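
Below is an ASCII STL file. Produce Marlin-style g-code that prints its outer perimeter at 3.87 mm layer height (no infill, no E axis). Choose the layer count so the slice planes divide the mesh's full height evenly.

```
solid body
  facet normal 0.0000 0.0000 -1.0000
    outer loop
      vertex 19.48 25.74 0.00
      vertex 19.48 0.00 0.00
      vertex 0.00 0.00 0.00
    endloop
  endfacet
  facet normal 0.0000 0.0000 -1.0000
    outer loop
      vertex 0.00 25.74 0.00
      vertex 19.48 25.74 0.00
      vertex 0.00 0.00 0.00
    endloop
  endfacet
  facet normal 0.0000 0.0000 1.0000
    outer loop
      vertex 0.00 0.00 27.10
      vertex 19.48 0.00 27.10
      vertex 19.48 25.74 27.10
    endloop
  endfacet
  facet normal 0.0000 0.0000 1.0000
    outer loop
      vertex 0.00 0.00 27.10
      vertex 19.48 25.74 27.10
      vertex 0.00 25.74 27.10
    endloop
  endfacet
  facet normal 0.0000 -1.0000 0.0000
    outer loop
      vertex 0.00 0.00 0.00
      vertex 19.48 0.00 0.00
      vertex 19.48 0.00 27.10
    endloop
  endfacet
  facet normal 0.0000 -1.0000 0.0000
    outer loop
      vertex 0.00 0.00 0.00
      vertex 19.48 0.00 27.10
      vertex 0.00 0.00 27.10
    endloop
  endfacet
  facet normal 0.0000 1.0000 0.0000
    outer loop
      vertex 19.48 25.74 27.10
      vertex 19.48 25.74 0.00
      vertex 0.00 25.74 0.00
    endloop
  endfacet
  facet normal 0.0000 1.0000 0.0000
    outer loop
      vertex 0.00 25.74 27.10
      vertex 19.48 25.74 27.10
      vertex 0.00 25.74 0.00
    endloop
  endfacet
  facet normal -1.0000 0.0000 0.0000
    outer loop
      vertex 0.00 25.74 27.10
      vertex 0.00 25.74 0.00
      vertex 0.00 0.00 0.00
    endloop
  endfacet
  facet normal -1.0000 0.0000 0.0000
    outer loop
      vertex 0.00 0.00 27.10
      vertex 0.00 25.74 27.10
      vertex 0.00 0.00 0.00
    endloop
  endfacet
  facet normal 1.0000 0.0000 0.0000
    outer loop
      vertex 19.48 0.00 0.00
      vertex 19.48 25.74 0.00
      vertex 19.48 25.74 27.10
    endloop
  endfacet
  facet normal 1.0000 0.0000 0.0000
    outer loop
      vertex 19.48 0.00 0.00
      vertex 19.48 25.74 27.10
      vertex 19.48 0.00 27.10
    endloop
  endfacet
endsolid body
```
; perimeter-only toolpath
G21 ; units = mm
G90 ; absolute positioning
G28 ; home
; layer 1
G0 Z3.87
G0 X0.00 Y0.00
G1 X19.48 Y0.00
G1 X19.48 Y25.74
G1 X0.00 Y25.74
G1 X0.00 Y0.00
; layer 2
G0 Z7.74
G0 X0.00 Y0.00
G1 X19.48 Y0.00
G1 X19.48 Y25.74
G1 X0.00 Y25.74
G1 X0.00 Y0.00
; layer 3
G0 Z11.61
G0 X0.00 Y0.00
G1 X19.48 Y0.00
G1 X19.48 Y25.74
G1 X0.00 Y25.74
G1 X0.00 Y0.00
; layer 4
G0 Z15.49
G0 X0.00 Y0.00
G1 X19.48 Y0.00
G1 X19.48 Y25.74
G1 X0.00 Y25.74
G1 X0.00 Y0.00
; layer 5
G0 Z19.36
G0 X0.00 Y0.00
G1 X19.48 Y0.00
G1 X19.48 Y25.74
G1 X0.00 Y25.74
G1 X0.00 Y0.00
; layer 6
G0 Z23.23
G0 X0.00 Y0.00
G1 X19.48 Y0.00
G1 X19.48 Y25.74
G1 X0.00 Y25.74
G1 X0.00 Y0.00
; layer 7
G0 Z27.10
G0 X0.00 Y0.00
G1 X19.48 Y0.00
G1 X19.48 Y25.74
G1 X0.00 Y25.74
G1 X0.00 Y0.00
M2 ; end

The solid is a rectangular box, roughly 19.5 × 25.7 mm footprint and 27.1 mm tall. Slicing at Δz = 3.87 mm — 7 equal slices spanning the solid's height, so layer i sits at z = i·h/7 — gives 7 non-empty perimeters. Each is a 4-segment closed polygon; G0 lifts to the layer z and rapids to the start vertex, then G1 traces the edges.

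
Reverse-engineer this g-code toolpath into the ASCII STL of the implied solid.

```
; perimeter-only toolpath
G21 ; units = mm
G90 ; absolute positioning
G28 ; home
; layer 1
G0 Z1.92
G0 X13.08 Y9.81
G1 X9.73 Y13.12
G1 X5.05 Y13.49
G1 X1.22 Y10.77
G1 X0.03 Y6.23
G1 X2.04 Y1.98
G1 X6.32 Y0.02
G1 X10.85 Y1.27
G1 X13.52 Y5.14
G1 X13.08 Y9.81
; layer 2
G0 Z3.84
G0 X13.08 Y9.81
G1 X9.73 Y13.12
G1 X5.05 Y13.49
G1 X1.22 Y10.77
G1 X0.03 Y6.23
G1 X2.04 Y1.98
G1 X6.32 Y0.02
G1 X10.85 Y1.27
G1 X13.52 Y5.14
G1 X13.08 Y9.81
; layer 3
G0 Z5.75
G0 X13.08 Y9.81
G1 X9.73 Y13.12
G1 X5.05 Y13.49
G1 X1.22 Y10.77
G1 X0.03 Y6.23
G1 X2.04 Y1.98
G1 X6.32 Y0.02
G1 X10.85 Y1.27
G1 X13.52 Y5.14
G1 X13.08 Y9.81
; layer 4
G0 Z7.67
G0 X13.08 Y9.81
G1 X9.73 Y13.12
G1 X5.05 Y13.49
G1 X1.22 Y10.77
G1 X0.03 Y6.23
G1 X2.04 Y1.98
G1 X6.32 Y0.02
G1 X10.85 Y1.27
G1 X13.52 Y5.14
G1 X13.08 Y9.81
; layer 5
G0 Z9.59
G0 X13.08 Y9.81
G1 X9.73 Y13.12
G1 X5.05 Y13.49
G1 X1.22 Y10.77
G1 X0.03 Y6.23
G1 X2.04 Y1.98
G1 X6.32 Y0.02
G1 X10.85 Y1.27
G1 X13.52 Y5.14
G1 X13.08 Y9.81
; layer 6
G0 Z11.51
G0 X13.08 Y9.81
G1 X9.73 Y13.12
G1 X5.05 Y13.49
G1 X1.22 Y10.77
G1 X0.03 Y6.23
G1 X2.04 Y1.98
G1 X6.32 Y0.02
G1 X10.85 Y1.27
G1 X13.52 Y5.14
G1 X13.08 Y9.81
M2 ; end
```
solid part
  facet normal 0.0000 0.0000 -1.0000
    outer loop
      vertex 5.05 13.49 0.00
      vertex 9.73 13.12 0.00
      vertex 13.08 9.81 0.00
    endloop
  endfacet
  facet normal 0.0000 0.0000 -1.0000
    outer loop
      vertex 1.22 10.77 0.00
      vertex 5.05 13.49 0.00
      vertex 13.08 9.81 0.00
    endloop
  endfacet
  facet normal 0.0000 0.0000 -1.0000
    outer loop
      vertex 0.03 6.23 0.00
      vertex 1.22 10.77 0.00
      vertex 13.08 9.81 0.00
    endloop
  endfacet
  facet normal 0.0000 0.0000 -1.0000
    outer loop
      vertex 2.04 1.98 0.00
      vertex 0.03 6.23 0.00
      vertex 13.08 9.81 0.00
    endloop
  endfacet
  facet normal 0.0000 0.0000 -1.0000
    outer loop
      vertex 6.32 0.02 0.00
      vertex 2.04 1.98 0.00
      vertex 13.08 9.81 0.00
    endloop
  endfacet
  facet normal 0.0000 0.0000 -1.0000
    outer loop
      vertex 10.85 1.27 0.00
      vertex 6.32 0.02 0.00
      vertex 13.08 9.81 0.00
    endloop
  endfacet
  facet normal 0.0000 0.0000 -1.0000
    outer loop
      vertex 13.52 5.14 0.00
      vertex 10.85 1.27 0.00
      vertex 13.08 9.81 0.00
    endloop
  endfacet
  facet normal 0.0000 0.0000 1.0000
    outer loop
      vertex 13.08 9.81 11.51
      vertex 9.73 13.12 11.51
      vertex 5.05 13.49 11.51
    endloop
  endfacet
  facet normal 0.0000 0.0000 1.0000
    outer loop
      vertex 13.08 9.81 11.51
      vertex 5.05 13.49 11.51
      vertex 1.22 10.77 11.51
    endloop
  endfacet
  facet normal 0.0000 0.0000 1.0000
    outer loop
      vertex 13.08 9.81 11.51
      vertex 1.22 10.77 11.51
      vertex 0.03 6.23 11.51
    endloop
  endfacet
  facet normal 0.0000 0.0000 1.0000
    outer loop
      vertex 13.08 9.81 11.51
      vertex 0.03 6.23 11.51
      vertex 2.04 1.98 11.51
    endloop
  endfacet
  facet normal 0.0000 0.0000 1.0000
    outer loop
      vertex 13.08 9.81 11.51
      vertex 2.04 1.98 11.51
      vertex 6.32 0.02 11.51
    endloop
  endfacet
  facet normal 0.0000 0.0000 1.0000
    outer loop
      vertex 13.08 9.81 11.51
      vertex 6.32 0.02 11.51
      vertex 10.85 1.27 11.51
    endloop
  endfacet
  facet normal 0.0000 0.0000 1.0000
    outer loop
      vertex 13.08 9.81 11.51
      vertex 10.85 1.27 11.51
      vertex 13.52 5.14 11.51
    endloop
  endfacet
  facet normal 0.7028 0.7113 0.0000
    outer loop
      vertex 13.08 9.81 0.00
      vertex 9.73 13.12 0.00
      vertex 9.73 13.12 11.51
    endloop
  endfacet
  facet normal 0.7028 0.7113 0.0000
    outer loop
      vertex 13.08 9.81 0.00
      vertex 9.73 13.12 11.51
      vertex 13.08 9.81 11.51
    endloop
  endfacet
  facet normal 0.0788 0.9969 0.0000
    outer loop
      vertex 9.73 13.12 0.00
      vertex 5.05 13.49 0.00
      vertex 5.05 13.49 11.51
    endloop
  endfacet
  facet normal 0.0788 0.9969 0.0000
    outer loop
      vertex 9.73 13.12 0.00
      vertex 5.05 13.49 11.51
      vertex 9.73 13.12 11.51
    endloop
  endfacet
  facet normal -0.5790 0.8153 0.0000
    outer loop
      vertex 5.05 13.49 0.00
      vertex 1.22 10.77 0.00
      vertex 1.22 10.77 11.51
    endloop
  endfacet
  facet normal -0.5790 0.8153 0.0000
    outer loop
      vertex 5.05 13.49 0.00
      vertex 1.22 10.77 11.51
      vertex 5.05 13.49 11.51
    endloop
  endfacet
  facet normal -0.9673 0.2535 0.0000
    outer loop
      vertex 1.22 10.77 0.00
      vertex 0.03 6.23 0.00
      vertex 0.03 6.23 11.51
    endloop
  endfacet
  facet normal -0.9673 0.2535 0.0000
    outer loop
      vertex 1.22 10.77 0.00
      vertex 0.03 6.23 11.51
      vertex 1.22 10.77 11.51
    endloop
  endfacet
  facet normal -0.9040 -0.4275 0.0000
    outer loop
      vertex 0.03 6.23 0.00
      vertex 2.04 1.98 0.00
      vertex 2.04 1.98 11.51
    endloop
  endfacet
  facet normal -0.9040 -0.4275 0.0000
    outer loop
      vertex 0.03 6.23 0.00
      vertex 2.04 1.98 11.51
      vertex 0.03 6.23 11.51
    endloop
  endfacet
  facet normal -0.4164 -0.9092 0.0000
    outer loop
      vertex 2.04 1.98 0.00
      vertex 6.32 0.02 0.00
      vertex 6.32 0.02 11.51
    endloop
  endfacet
  facet normal -0.4164 -0.9092 0.0000
    outer loop
      vertex 2.04 1.98 0.00
      vertex 6.32 0.02 11.51
      vertex 2.04 1.98 11.51
    endloop
  endfacet
  facet normal 0.2660 -0.9640 0.0000
    outer loop
      vertex 6.32 0.02 0.00
      vertex 10.85 1.27 0.00
      vertex 10.85 1.27 11.51
    endloop
  endfacet
  facet normal 0.2660 -0.9640 0.0000
    outer loop
      vertex 6.32 0.02 0.00
      vertex 10.85 1.27 11.51
      vertex 6.32 0.02 11.51
    endloop
  endfacet
  facet normal 0.8231 -0.5679 0.0000
    outer loop
      vertex 10.85 1.27 0.00
      vertex 13.52 5.14 0.00
      vertex 13.52 5.14 11.51
    endloop
  endfacet
  facet normal 0.8231 -0.5679 0.0000
    outer loop
      vertex 10.85 1.27 0.00
      vertex 13.52 5.14 11.51
      vertex 10.85 1.27 11.51
    endloop
  endfacet
  facet normal 0.9956 0.0938 0.0000
    outer loop
      vertex 13.52 5.14 0.00
      vertex 13.08 9.81 0.00
      vertex 13.08 9.81 11.51
    endloop
  endfacet
  facet normal 0.9956 0.0938 0.0000
    outer loop
      vertex 13.52 5.14 0.00
      vertex 13.08 9.81 11.51
      vertex 13.52 5.14 11.51
    endloop
  endfacet
endsolid part

The G0 Z moves step by Δz≈1.92 mm. Every layer's G1 loop is the same polygon, so the solid is a straight extrusion of it from z=0 to z≈11.5. Closing with flat bottom and top caps and triangulating gives 32 facets — a regular 9-sided prism (a cylinder approximated with 9 flat sides), circumscribed radius ≈ 6.87 mm, height ≈ 11.5 mm.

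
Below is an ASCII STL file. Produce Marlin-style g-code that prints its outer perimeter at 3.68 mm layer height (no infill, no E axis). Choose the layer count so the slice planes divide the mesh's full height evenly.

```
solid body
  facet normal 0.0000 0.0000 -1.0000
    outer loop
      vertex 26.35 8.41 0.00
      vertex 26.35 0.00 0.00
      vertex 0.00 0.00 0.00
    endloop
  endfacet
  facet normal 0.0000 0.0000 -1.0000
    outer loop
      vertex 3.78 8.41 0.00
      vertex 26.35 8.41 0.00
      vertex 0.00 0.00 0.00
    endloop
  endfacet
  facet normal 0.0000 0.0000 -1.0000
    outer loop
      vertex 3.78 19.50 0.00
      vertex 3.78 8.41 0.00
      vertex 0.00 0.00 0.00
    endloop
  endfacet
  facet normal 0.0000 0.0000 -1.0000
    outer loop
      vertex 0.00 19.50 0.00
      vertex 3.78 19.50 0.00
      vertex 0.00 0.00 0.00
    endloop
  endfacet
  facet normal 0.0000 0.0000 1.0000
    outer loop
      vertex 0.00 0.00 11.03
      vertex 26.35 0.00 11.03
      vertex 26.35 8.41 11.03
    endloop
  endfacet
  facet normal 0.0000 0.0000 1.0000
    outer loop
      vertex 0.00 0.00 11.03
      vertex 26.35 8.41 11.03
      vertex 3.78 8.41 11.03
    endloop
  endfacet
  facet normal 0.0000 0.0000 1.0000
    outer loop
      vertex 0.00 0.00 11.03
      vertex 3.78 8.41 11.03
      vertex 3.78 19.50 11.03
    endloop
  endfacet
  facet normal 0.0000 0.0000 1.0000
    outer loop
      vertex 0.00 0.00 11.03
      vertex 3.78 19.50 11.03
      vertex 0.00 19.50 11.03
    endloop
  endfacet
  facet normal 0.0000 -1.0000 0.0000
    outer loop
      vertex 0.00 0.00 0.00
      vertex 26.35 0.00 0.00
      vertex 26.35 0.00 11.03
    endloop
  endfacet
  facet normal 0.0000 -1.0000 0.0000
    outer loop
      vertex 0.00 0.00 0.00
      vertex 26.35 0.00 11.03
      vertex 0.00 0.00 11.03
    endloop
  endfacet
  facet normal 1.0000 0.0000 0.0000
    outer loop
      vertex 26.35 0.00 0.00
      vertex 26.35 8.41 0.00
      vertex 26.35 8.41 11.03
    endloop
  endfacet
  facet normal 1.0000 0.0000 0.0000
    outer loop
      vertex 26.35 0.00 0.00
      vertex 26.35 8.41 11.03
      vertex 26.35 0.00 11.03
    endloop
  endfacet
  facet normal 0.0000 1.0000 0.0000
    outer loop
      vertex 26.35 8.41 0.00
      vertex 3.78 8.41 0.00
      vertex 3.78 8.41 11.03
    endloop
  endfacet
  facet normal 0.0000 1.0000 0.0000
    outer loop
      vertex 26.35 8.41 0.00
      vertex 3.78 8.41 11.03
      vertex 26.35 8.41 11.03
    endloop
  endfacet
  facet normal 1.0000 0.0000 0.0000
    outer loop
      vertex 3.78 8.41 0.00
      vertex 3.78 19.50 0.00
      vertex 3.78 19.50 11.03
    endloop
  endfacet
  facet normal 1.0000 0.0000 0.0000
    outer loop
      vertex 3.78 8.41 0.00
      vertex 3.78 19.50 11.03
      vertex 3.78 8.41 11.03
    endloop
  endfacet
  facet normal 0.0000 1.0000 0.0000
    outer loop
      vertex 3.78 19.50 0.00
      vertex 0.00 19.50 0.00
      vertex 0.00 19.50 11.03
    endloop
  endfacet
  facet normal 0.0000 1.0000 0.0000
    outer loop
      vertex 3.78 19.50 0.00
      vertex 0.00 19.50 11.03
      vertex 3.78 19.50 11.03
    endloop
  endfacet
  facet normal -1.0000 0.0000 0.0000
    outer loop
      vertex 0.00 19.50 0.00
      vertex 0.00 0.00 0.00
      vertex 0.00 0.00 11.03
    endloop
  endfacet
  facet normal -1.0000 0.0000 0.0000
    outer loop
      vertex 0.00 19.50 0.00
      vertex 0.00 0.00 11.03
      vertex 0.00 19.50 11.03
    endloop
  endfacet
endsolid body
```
; perimeter-only toolpath
G21 ; units = mm
G90 ; absolute positioning
G28 ; home
; layer 1
G0 Z3.68
G0 X0.00 Y0.00
G1 X26.35 Y0.00
G1 X26.35 Y8.41
G1 X3.78 Y8.41
G1 X3.78 Y19.50
G1 X0.00 Y19.50
G1 X0.00 Y0.00
; layer 2
G0 Z7.35
G0 X0.00 Y0.00
G1 X26.35 Y0.00
G1 X26.35 Y8.41
G1 X3.78 Y8.41
G1 X3.78 Y19.50
G1 X0.00 Y19.50
G1 X0.00 Y0.00
; layer 3
G0 Z11.03
G0 X0.00 Y0.00
G1 X26.35 Y0.00
G1 X26.35 Y8.41
G1 X3.78 Y8.41
G1 X3.78 Y19.50
G1 X0.00 Y19.50
G1 X0.00 Y0.00
M2 ; end

The solid is an L-shaped prism: outer 26.4 × 19.5 mm, arm thicknesses ≈ 8.41 mm (horizontal) and 3.78 mm (vertical), extruded 11 mm in z. Slicing at Δz = 3.68 mm — 3 equal slices spanning the solid's height, so layer i sits at z = i·h/3 — gives 3 non-empty perimeters. Each is a 6-segment closed polygon; G0 lifts to the layer z and rapids to the start vertex, then G1 traces the edges.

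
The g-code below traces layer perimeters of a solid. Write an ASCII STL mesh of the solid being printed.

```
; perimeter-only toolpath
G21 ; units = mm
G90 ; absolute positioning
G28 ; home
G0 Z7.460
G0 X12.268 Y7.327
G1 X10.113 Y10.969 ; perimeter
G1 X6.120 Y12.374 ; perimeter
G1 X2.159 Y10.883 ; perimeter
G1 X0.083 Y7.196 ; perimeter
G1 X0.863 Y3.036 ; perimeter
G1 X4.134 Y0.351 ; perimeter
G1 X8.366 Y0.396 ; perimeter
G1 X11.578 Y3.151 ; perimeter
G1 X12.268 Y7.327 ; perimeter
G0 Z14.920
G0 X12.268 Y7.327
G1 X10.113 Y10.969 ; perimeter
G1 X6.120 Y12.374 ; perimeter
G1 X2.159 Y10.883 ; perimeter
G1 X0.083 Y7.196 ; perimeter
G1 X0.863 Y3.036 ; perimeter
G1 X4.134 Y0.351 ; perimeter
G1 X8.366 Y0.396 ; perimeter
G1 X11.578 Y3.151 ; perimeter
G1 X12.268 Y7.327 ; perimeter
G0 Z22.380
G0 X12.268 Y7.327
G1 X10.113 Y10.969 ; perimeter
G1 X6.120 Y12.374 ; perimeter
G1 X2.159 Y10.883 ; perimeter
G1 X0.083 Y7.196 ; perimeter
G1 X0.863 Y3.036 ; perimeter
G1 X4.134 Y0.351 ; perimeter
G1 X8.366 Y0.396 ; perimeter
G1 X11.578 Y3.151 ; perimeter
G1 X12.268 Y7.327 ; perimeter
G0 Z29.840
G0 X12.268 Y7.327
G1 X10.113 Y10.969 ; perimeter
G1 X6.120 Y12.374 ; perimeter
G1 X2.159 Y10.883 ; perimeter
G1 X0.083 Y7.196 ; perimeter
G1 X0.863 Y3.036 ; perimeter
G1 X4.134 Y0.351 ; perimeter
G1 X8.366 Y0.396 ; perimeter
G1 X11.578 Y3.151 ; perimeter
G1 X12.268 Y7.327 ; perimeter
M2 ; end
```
solid part
  facet normal 0.0000 0.0000 -1.0000
    outer loop
      vertex 6.120 12.374 0.000
      vertex 10.113 10.969 0.000
      vertex 12.268 7.327 0.000
    endloop
  endfacet
  facet normal 0.0000 0.0000 -1.0000
    outer loop
      vertex 2.159 10.883 0.000
      vertex 6.120 12.374 0.000
      vertex 12.268 7.327 0.000
    endloop
  endfacet
  facet normal 0.0000 0.0000 -1.0000
    outer loop
      vertex 0.083 7.196 0.000
      vertex 2.159 10.883 0.000
      vertex 12.268 7.327 0.000
    endloop
  endfacet
  facet normal 0.0000 0.0000 -1.0000
    outer loop
      vertex 0.863 3.036 0.000
      vertex 0.083 7.196 0.000
      vertex 12.268 7.327 0.000
    endloop
  endfacet
  facet normal 0.0000 0.0000 -1.0000
    outer loop
      vertex 4.134 0.351 0.000
      vertex 0.863 3.036 0.000
      vertex 12.268 7.327 0.000
    endloop
  endfacet
  facet normal 0.0000 0.0000 -1.0000
    outer loop
      vertex 8.366 0.396 0.000
      vertex 4.134 0.351 0.000
      vertex 12.268 7.327 0.000
    endloop
  endfacet
  facet normal 0.0000 0.0000 -1.0000
    outer loop
      vertex 11.578 3.151 0.000
      vertex 8.366 0.396 0.000
      vertex 12.268 7.327 0.000
    endloop
  endfacet
  facet normal 0.0000 0.0000 1.0000
    outer loop
      vertex 12.268 7.327 29.840
      vertex 10.113 10.969 29.840
      vertex 6.120 12.374 29.840
    endloop
  endfacet
  facet normal 0.0000 0.0000 1.0000
    outer loop
      vertex 12.268 7.327 29.840
      vertex 6.120 12.374 29.840
      vertex 2.159 10.883 29.840
    endloop
  endfacet
  facet normal 0.0000 0.0000 1.0000
    outer loop
      vertex 12.268 7.327 29.840
      vertex 2.159 10.883 29.840
      vertex 0.083 7.196 29.840
    endloop
  endfacet
  facet normal 0.0000 0.0000 1.0000
    outer loop
      vertex 12.268 7.327 29.840
      vertex 0.083 7.196 29.840
      vertex 0.863 3.036 29.840
    endloop
  endfacet
  facet normal 0.0000 0.0000 1.0000
    outer loop
      vertex 12.268 7.327 29.840
      vertex 0.863 3.036 29.840
      vertex 4.134 0.351 29.840
    endloop
  endfacet
  facet normal 0.0000 0.0000 1.0000
    outer loop
      vertex 12.268 7.327 29.840
      vertex 4.134 0.351 29.840
      vertex 8.366 0.396 29.840
    endloop
  endfacet
  facet normal 0.0000 0.0000 1.0000
    outer loop
      vertex 12.268 7.327 29.840
      vertex 8.366 0.396 29.840
      vertex 11.578 3.151 29.840
    endloop
  endfacet
  facet normal 0.8606 0.5092 0.0000
    outer loop
      vertex 12.268 7.327 0.000
      vertex 10.113 10.969 0.000
      vertex 10.113 10.969 29.840
    endloop
  endfacet
  facet normal 0.8606 0.5092 0.0000
    outer loop
      vertex 12.268 7.327 0.000
      vertex 10.113 10.969 29.840
      vertex 12.268 7.327 29.840
    endloop
  endfacet
  facet normal 0.3319 0.9433 0.0000
    outer loop
      vertex 10.113 10.969 0.000
      vertex 6.120 12.374 0.000
      vertex 6.120 12.374 29.840
    endloop
  endfacet
  facet normal 0.3319 0.9433 0.0000
    outer loop
      vertex 10.113 10.969 0.000
      vertex 6.120 12.374 29.840
      vertex 10.113 10.969 29.840
    endloop
  endfacet
  facet normal -0.3523 0.9359 0.0000
    outer loop
      vertex 6.120 12.374 0.000
      vertex 2.159 10.883 0.000
      vertex 2.159 10.883 29.840
    endloop
  endfacet
  facet normal -0.3523 0.9359 0.0000
    outer loop
      vertex 6.120 12.374 0.000
      vertex 2.159 10.883 29.840
      vertex 6.120 12.374 29.840
    endloop
  endfacet
  facet normal -0.8714 0.4906 0.0000
    outer loop
      vertex 2.159 10.883 0.000
      vertex 0.083 7.196 0.000
      vertex 0.083 7.196 29.840
    endloop
  endfacet
  facet normal -0.8714 0.4906 0.0000
    outer loop
      vertex 2.159 10.883 0.000
      vertex 0.083 7.196 29.840
      vertex 2.159 10.883 29.840
    endloop
  endfacet
  facet normal -0.9829 -0.1843 0.0000
    outer loop
      vertex 0.083 7.196 0.000
      vertex 0.863 3.036 0.000
      vertex 0.863 3.036 29.840
    endloop
  endfacet
  facet normal -0.9829 -0.1843 0.0000
    outer loop
      vertex 0.083 7.196 0.000
      vertex 0.863 3.036 29.840
      vertex 0.083 7.196 29.840
    endloop
  endfacet
  facet normal -0.6345 -0.7729 0.0000
    outer loop
      vertex 0.863 3.036 0.000
      vertex 4.134 0.351 0.000
      vertex 4.134 0.351 29.840
    endloop
  endfacet
  facet normal -0.6345 -0.7729 0.0000
    outer loop
      vertex 0.863 3.036 0.000
      vertex 4.134 0.351 29.840
      vertex 0.863 3.036 29.840
    endloop
  endfacet
  facet normal 0.0106 -0.9999 0.0000
    outer loop
      vertex 4.134 0.351 0.000
      vertex 8.366 0.396 0.000
      vertex 8.366 0.396 29.840
    endloop
  endfacet
  facet normal 0.0106 -0.9999 0.0000
    outer loop
      vertex 4.134 0.351 0.000
      vertex 8.366 0.396 29.840
      vertex 4.134 0.351 29.840
    endloop
  endfacet
  facet normal 0.6510 -0.7590 0.0000
    outer loop
      vertex 8.366 0.396 0.000
      vertex 11.578 3.151 0.000
      vertex 11.578 3.151 29.840
    endloop
  endfacet
  facet normal 0.6510 -0.7590 0.0000
    outer loop
      vertex 8.366 0.396 0.000
      vertex 11.578 3.151 29.840
      vertex 8.366 0.396 29.840
    endloop
  endfacet
  facet normal 0.9866 -0.1630 0.0000
    outer loop
      vertex 11.578 3.151 0.000
      vertex 12.268 7.327 0.000
      vertex 12.268 7.327 29.840
    endloop
  endfacet
  facet normal 0.9866 -0.1630 0.0000
    outer loop
      vertex 11.578 3.151 0.000
      vertex 12.268 7.327 29.840
      vertex 11.578 3.151 29.840
    endloop
  endfacet
endsolid part

The G0 Z moves step by Δz≈7.460 mm. Every layer's G1 loop is the same polygon, so the solid is a straight extrusion of it from z=0 to z≈29.8. Closing with flat bottom and top caps and triangulating gives 32 facets — a regular 9-sided prism (a cylinder approximated with 9 flat sides), circumscribed radius ≈ 6.19 mm, height ≈ 29.8 mm.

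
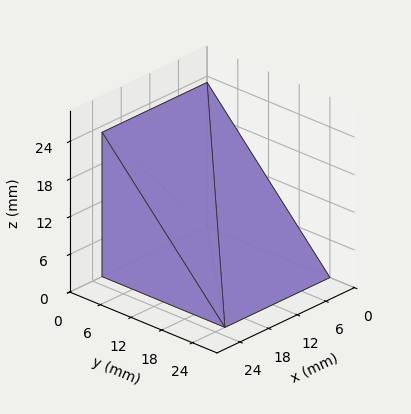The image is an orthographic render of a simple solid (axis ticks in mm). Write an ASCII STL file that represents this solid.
Reading the render: the shape is a wedge (ramp): 22 × 24 mm base, rising to 23 mm along the y=0 edge and sloping linearly to z=0 at y=24 (dimensions read to the nearest mm from the axis ticks). For the STL, each face is triangulated and given an outward normal.

solid part
  facet normal 0.0000 0.0000 -1.0000
    outer loop
      vertex 22.00 24.00 0.00
      vertex 22.00 0.00 0.00
      vertex 0.00 0.00 0.00
    endloop
  endfacet
  facet normal 0.0000 0.0000 -1.0000
    outer loop
      vertex 0.00 24.00 0.00
      vertex 22.00 24.00 0.00
      vertex 0.00 0.00 0.00
    endloop
  endfacet
  facet normal 0.0000 -1.0000 0.0000
    outer loop
      vertex 0.00 0.00 0.00
      vertex 22.00 0.00 0.00
      vertex 22.00 0.00 23.00
    endloop
  endfacet
  facet normal 0.0000 -1.0000 0.0000
    outer loop
      vertex 0.00 0.00 0.00
      vertex 22.00 0.00 23.00
      vertex 0.00 0.00 23.00
    endloop
  endfacet
  facet normal 0.0000 0.6919 0.7220
    outer loop
      vertex 0.00 0.00 23.00
      vertex 22.00 0.00 23.00
      vertex 22.00 24.00 0.00
    endloop
  endfacet
  facet normal 0.0000 0.6919 0.7220
    outer loop
      vertex 0.00 0.00 23.00
      vertex 22.00 24.00 0.00
      vertex 0.00 24.00 0.00
    endloop
  endfacet
  facet normal -1.0000 0.0000 0.0000
    outer loop
      vertex 0.00 0.00 23.00
      vertex 0.00 24.00 0.00
      vertex 0.00 0.00 0.00
    endloop
  endfacet
  facet normal 1.0000 0.0000 0.0000
    outer loop
      vertex 22.00 0.00 0.00
      vertex 22.00 24.00 0.00
      vertex 22.00 0.00 23.00
    endloop
  endfacet
endsolid part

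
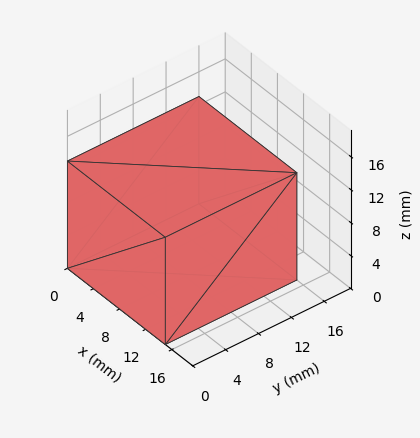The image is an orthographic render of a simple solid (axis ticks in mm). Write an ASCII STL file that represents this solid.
Reading the render: the shape is a rectangular box, roughly 15 × 16 mm footprint and 13 mm tall (dimensions read to the nearest mm from the axis ticks). For the STL, each face is triangulated and given an outward normal.

solid part
  facet normal 0.0000 0.0000 -1.0000
    outer loop
      vertex 15.000 16.000 0.000
      vertex 15.000 0.000 0.000
      vertex 0.000 0.000 0.000
    endloop
  endfacet
  facet normal 0.0000 0.0000 -1.0000
    outer loop
      vertex 0.000 16.000 0.000
      vertex 15.000 16.000 0.000
      vertex 0.000 0.000 0.000
    endloop
  endfacet
  facet normal 0.0000 0.0000 1.0000
    outer loop
      vertex 0.000 0.000 13.000
      vertex 15.000 0.000 13.000
      vertex 15.000 16.000 13.000
    endloop
  endfacet
  facet normal 0.0000 0.0000 1.0000
    outer loop
      vertex 0.000 0.000 13.000
      vertex 15.000 16.000 13.000
      vertex 0.000 16.000 13.000
    endloop
  endfacet
  facet normal 0.0000 -1.0000 0.0000
    outer loop
      vertex 0.000 0.000 0.000
      vertex 15.000 0.000 0.000
      vertex 15.000 0.000 13.000
    endloop
  endfacet
  facet normal 0.0000 -1.0000 0.0000
    outer loop
      vertex 0.000 0.000 0.000
      vertex 15.000 0.000 13.000
      vertex 0.000 0.000 13.000
    endloop
  endfacet
  facet normal 0.0000 1.0000 0.0000
    outer loop
      vertex 15.000 16.000 13.000
      vertex 15.000 16.000 0.000
      vertex 0.000 16.000 0.000
    endloop
  endfacet
  facet normal 0.0000 1.0000 0.0000
    outer loop
      vertex 0.000 16.000 13.000
      vertex 15.000 16.000 13.000
      vertex 0.000 16.000 0.000
    endloop
  endfacet
  facet normal -1.0000 0.0000 0.0000
    outer loop
      vertex 0.000 16.000 13.000
      vertex 0.000 16.000 0.000
      vertex 0.000 0.000 0.000
    endloop
  endfacet
  facet normal -1.0000 0.0000 0.0000
    outer loop
      vertex 0.000 0.000 13.000
      vertex 0.000 16.000 13.000
      vertex 0.000 0.000 0.000
    endloop
  endfacet
  facet normal 1.0000 0.0000 0.0000
    outer loop
      vertex 15.000 0.000 0.000
      vertex 15.000 16.000 0.000
      vertex 15.000 16.000 13.000
    endloop
  endfacet
  facet normal 1.0000 0.0000 0.0000
    outer loop
      vertex 15.000 0.000 0.000
      vertex 15.000 16.000 13.000
      vertex 15.000 0.000 13.000
    endloop
  endfacet
endsolid part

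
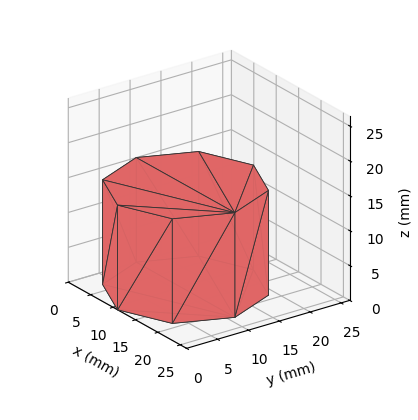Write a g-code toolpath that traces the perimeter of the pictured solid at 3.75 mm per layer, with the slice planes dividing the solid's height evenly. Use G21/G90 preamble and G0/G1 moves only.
Reading the render: the shape is a regular 8-sided prism (a cylinder approximated with 8 flat sides), circumscribed radius ≈ 11 mm, height ≈ 15 mm (dimensions read to the nearest mm from the axis ticks). For the g-code, the solid's height is divided into equal slices at the stated Δz and each level perimeter traced with G1 moves after a G0 lift.

; perimeter-only toolpath
G21 ; units = mm
G90 ; absolute positioning
G28 ; home
; layer 1
G0 Z3.75
G0 X22.00 Y11.00
G1 X18.78 Y18.78
G1 X11.00 Y22.00
G1 X3.22 Y18.78
G1 X0.00 Y11.00
G1 X3.22 Y3.22
G1 X11.00 Y0.00
G1 X18.78 Y3.22
G1 X22.00 Y11.00
; layer 2
G0 Z7.50
G0 X22.00 Y11.00
G1 X18.78 Y18.78
G1 X11.00 Y22.00
G1 X3.22 Y18.78
G1 X0.00 Y11.00
G1 X3.22 Y3.22
G1 X11.00 Y0.00
G1 X18.78 Y3.22
G1 X22.00 Y11.00
; layer 3
G0 Z11.25
G0 X22.00 Y11.00
G1 X18.78 Y18.78
G1 X11.00 Y22.00
G1 X3.22 Y18.78
G1 X0.00 Y11.00
G1 X3.22 Y3.22
G1 X11.00 Y0.00
G1 X18.78 Y3.22
G1 X22.00 Y11.00
; layer 4
G0 Z15.00
G0 X22.00 Y11.00
G1 X18.78 Y18.78
G1 X11.00 Y22.00
G1 X3.22 Y18.78
G1 X0.00 Y11.00
G1 X3.22 Y3.22
G1 X11.00 Y0.00
G1 X18.78 Y3.22
G1 X22.00 Y11.00
M2 ; end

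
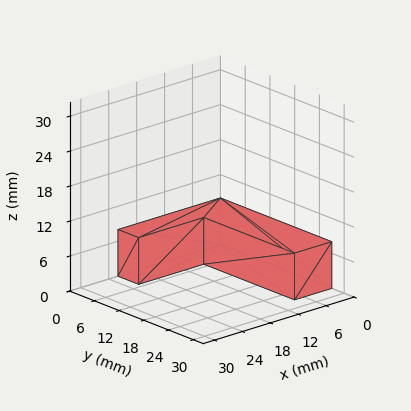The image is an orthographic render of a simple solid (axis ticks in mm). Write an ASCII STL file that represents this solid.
Reading the render: the shape is an L-shaped prism: outer 22 × 27 mm, arm thicknesses ≈ 5 mm (horizontal) and 8 mm (vertical), extruded 8 mm in z (dimensions read to the nearest mm from the axis ticks). For the STL, each face is triangulated and given an outward normal.

solid part
  facet normal 0.0000 0.0000 -1.0000
    outer loop
      vertex 22.0 5.0 0.0
      vertex 22.0 0.0 0.0
      vertex 0.0 0.0 0.0
    endloop
  endfacet
  facet normal 0.0000 0.0000 -1.0000
    outer loop
      vertex 8.0 5.0 0.0
      vertex 22.0 5.0 0.0
      vertex 0.0 0.0 0.0
    endloop
  endfacet
  facet normal 0.0000 0.0000 -1.0000
    outer loop
      vertex 8.0 27.0 0.0
      vertex 8.0 5.0 0.0
      vertex 0.0 0.0 0.0
    endloop
  endfacet
  facet normal 0.0000 0.0000 -1.0000
    outer loop
      vertex 0.0 27.0 0.0
      vertex 8.0 27.0 0.0
      vertex 0.0 0.0 0.0
    endloop
  endfacet
  facet normal 0.0000 0.0000 1.0000
    outer loop
      vertex 0.0 0.0 8.0
      vertex 22.0 0.0 8.0
      vertex 22.0 5.0 8.0
    endloop
  endfacet
  facet normal 0.0000 0.0000 1.0000
    outer loop
      vertex 0.0 0.0 8.0
      vertex 22.0 5.0 8.0
      vertex 8.0 5.0 8.0
    endloop
  endfacet
  facet normal 0.0000 0.0000 1.0000
    outer loop
      vertex 0.0 0.0 8.0
      vertex 8.0 5.0 8.0
      vertex 8.0 27.0 8.0
    endloop
  endfacet
  facet normal 0.0000 0.0000 1.0000
    outer loop
      vertex 0.0 0.0 8.0
      vertex 8.0 27.0 8.0
      vertex 0.0 27.0 8.0
    endloop
  endfacet
  facet normal 0.0000 -1.0000 0.0000
    outer loop
      vertex 0.0 0.0 0.0
      vertex 22.0 0.0 0.0
      vertex 22.0 0.0 8.0
    endloop
  endfacet
  facet normal 0.0000 -1.0000 0.0000
    outer loop
      vertex 0.0 0.0 0.0
      vertex 22.0 0.0 8.0
      vertex 0.0 0.0 8.0
    endloop
  endfacet
  facet normal 1.0000 0.0000 0.0000
    outer loop
      vertex 22.0 0.0 0.0
      vertex 22.0 5.0 0.0
      vertex 22.0 5.0 8.0
    endloop
  endfacet
  facet normal 1.0000 0.0000 0.0000
    outer loop
      vertex 22.0 0.0 0.0
      vertex 22.0 5.0 8.0
      vertex 22.0 0.0 8.0
    endloop
  endfacet
  facet normal 0.0000 1.0000 0.0000
    outer loop
      vertex 22.0 5.0 0.0
      vertex 8.0 5.0 0.0
      vertex 8.0 5.0 8.0
    endloop
  endfacet
  facet normal 0.0000 1.0000 0.0000
    outer loop
      vertex 22.0 5.0 0.0
      vertex 8.0 5.0 8.0
      vertex 22.0 5.0 8.0
    endloop
  endfacet
  facet normal 1.0000 0.0000 0.0000
    outer loop
      vertex 8.0 5.0 0.0
      vertex 8.0 27.0 0.0
      vertex 8.0 27.0 8.0
    endloop
  endfacet
  facet normal 1.0000 0.0000 0.0000
    outer loop
      vertex 8.0 5.0 0.0
      vertex 8.0 27.0 8.0
      vertex 8.0 5.0 8.0
    endloop
  endfacet
  facet normal 0.0000 1.0000 0.0000
    outer loop
      vertex 8.0 27.0 0.0
      vertex 0.0 27.0 0.0
      vertex 0.0 27.0 8.0
    endloop
  endfacet
  facet normal 0.0000 1.0000 0.0000
    outer loop
      vertex 8.0 27.0 0.0
      vertex 0.0 27.0 8.0
      vertex 8.0 27.0 8.0
    endloop
  endfacet
  facet normal -1.0000 0.0000 0.0000
    outer loop
      vertex 0.0 27.0 0.0
      vertex 0.0 0.0 0.0
      vertex 0.0 0.0 8.0
    endloop
  endfacet
  facet normal -1.0000 0.0000 0.0000
    outer loop
      vertex 0.0 27.0 0.0
      vertex 0.0 0.0 8.0
      vertex 0.0 27.0 8.0
    endloop
  endfacet
endsolid part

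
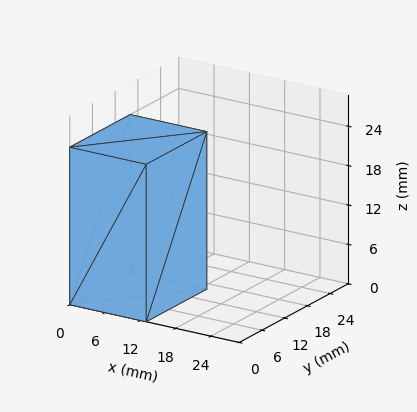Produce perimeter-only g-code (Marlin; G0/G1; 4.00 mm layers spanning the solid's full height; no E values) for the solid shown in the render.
Reading the render: the shape is a rectangular box, roughly 13 × 16 mm footprint and 24 mm tall (dimensions read to the nearest mm from the axis ticks). For the g-code, the solid's height is divided into equal slices at the stated Δz and each level perimeter traced with G1 moves after a G0 lift.

; perimeter-only toolpath
G21 ; units = mm
G90 ; absolute positioning
G28 ; home
; layer 1
G0 Z4.00
G0 X0.00 Y0.00
G1 X13.00 Y0.00
G1 X13.00 Y16.00
G1 X0.00 Y16.00
G1 X0.00 Y0.00
; layer 2
G0 Z8.00
G0 X0.00 Y0.00
G1 X13.00 Y0.00
G1 X13.00 Y16.00
G1 X0.00 Y16.00
G1 X0.00 Y0.00
; layer 3
G0 Z12.00
G0 X0.00 Y0.00
G1 X13.00 Y0.00
G1 X13.00 Y16.00
G1 X0.00 Y16.00
G1 X0.00 Y0.00
; layer 4
G0 Z16.00
G0 X0.00 Y0.00
G1 X13.00 Y0.00
G1 X13.00 Y16.00
G1 X0.00 Y16.00
G1 X0.00 Y0.00
; layer 5
G0 Z20.00
G0 X0.00 Y0.00
G1 X13.00 Y0.00
G1 X13.00 Y16.00
G1 X0.00 Y16.00
G1 X0.00 Y0.00
; layer 6
G0 Z24.00
G0 X0.00 Y0.00
G1 X13.00 Y0.00
G1 X13.00 Y16.00
G1 X0.00 Y16.00
G1 X0.00 Y0.00
M2 ; end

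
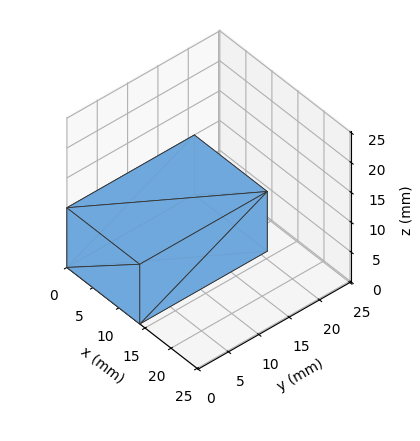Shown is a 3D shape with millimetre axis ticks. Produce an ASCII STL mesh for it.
Reading the render: the shape is a rectangular box, roughly 14 × 21 mm footprint and 10 mm tall (dimensions read to the nearest mm from the axis ticks). For the STL, each face is triangulated and given an outward normal.

solid part
  facet normal 0.0000 0.0000 -1.0000
    outer loop
      vertex 14.0 21.0 0.0
      vertex 14.0 0.0 0.0
      vertex 0.0 0.0 0.0
    endloop
  endfacet
  facet normal 0.0000 0.0000 -1.0000
    outer loop
      vertex 0.0 21.0 0.0
      vertex 14.0 21.0 0.0
      vertex 0.0 0.0 0.0
    endloop
  endfacet
  facet normal 0.0000 0.0000 1.0000
    outer loop
      vertex 0.0 0.0 10.0
      vertex 14.0 0.0 10.0
      vertex 14.0 21.0 10.0
    endloop
  endfacet
  facet normal 0.0000 0.0000 1.0000
    outer loop
      vertex 0.0 0.0 10.0
      vertex 14.0 21.0 10.0
      vertex 0.0 21.0 10.0
    endloop
  endfacet
  facet normal 0.0000 -1.0000 0.0000
    outer loop
      vertex 0.0 0.0 0.0
      vertex 14.0 0.0 0.0
      vertex 14.0 0.0 10.0
    endloop
  endfacet
  facet normal 0.0000 -1.0000 0.0000
    outer loop
      vertex 0.0 0.0 0.0
      vertex 14.0 0.0 10.0
      vertex 0.0 0.0 10.0
    endloop
  endfacet
  facet normal 0.0000 1.0000 0.0000
    outer loop
      vertex 14.0 21.0 10.0
      vertex 14.0 21.0 0.0
      vertex 0.0 21.0 0.0
    endloop
  endfacet
  facet normal 0.0000 1.0000 0.0000
    outer loop
      vertex 0.0 21.0 10.0
      vertex 14.0 21.0 10.0
      vertex 0.0 21.0 0.0
    endloop
  endfacet
  facet normal -1.0000 0.0000 0.0000
    outer loop
      vertex 0.0 21.0 10.0
      vertex 0.0 21.0 0.0
      vertex 0.0 0.0 0.0
    endloop
  endfacet
  facet normal -1.0000 0.0000 0.0000
    outer loop
      vertex 0.0 0.0 10.0
      vertex 0.0 21.0 10.0
      vertex 0.0 0.0 0.0
    endloop
  endfacet
  facet normal 1.0000 0.0000 0.0000
    outer loop
      vertex 14.0 0.0 0.0
      vertex 14.0 21.0 0.0
      vertex 14.0 21.0 10.0
    endloop
  endfacet
  facet normal 1.0000 0.0000 0.0000
    outer loop
      vertex 14.0 0.0 0.0
      vertex 14.0 21.0 10.0
      vertex 14.0 0.0 10.0
    endloop
  endfacet
endsolid part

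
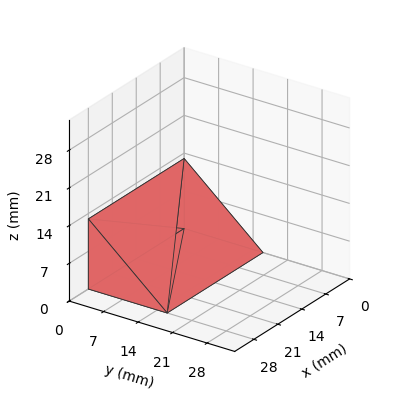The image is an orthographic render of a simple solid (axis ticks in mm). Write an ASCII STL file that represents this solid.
Reading the render: the shape is a wedge (ramp): 28 × 16 mm base, rising to 13 mm along the y=0 edge and sloping linearly to z=0 at y=16 (dimensions read to the nearest mm from the axis ticks). For the STL, each face is triangulated and given an outward normal.

solid part
  facet normal 0.0000 0.0000 -1.0000
    outer loop
      vertex 28.00 16.00 0.00
      vertex 28.00 0.00 0.00
      vertex 0.00 0.00 0.00
    endloop
  endfacet
  facet normal 0.0000 0.0000 -1.0000
    outer loop
      vertex 0.00 16.00 0.00
      vertex 28.00 16.00 0.00
      vertex 0.00 0.00 0.00
    endloop
  endfacet
  facet normal 0.0000 -1.0000 0.0000
    outer loop
      vertex 0.00 0.00 0.00
      vertex 28.00 0.00 0.00
      vertex 28.00 0.00 13.00
    endloop
  endfacet
  facet normal 0.0000 -1.0000 0.0000
    outer loop
      vertex 0.00 0.00 0.00
      vertex 28.00 0.00 13.00
      vertex 0.00 0.00 13.00
    endloop
  endfacet
  facet normal 0.0000 0.6306 0.7761
    outer loop
      vertex 0.00 0.00 13.00
      vertex 28.00 0.00 13.00
      vertex 28.00 16.00 0.00
    endloop
  endfacet
  facet normal 0.0000 0.6306 0.7761
    outer loop
      vertex 0.00 0.00 13.00
      vertex 28.00 16.00 0.00
      vertex 0.00 16.00 0.00
    endloop
  endfacet
  facet normal -1.0000 0.0000 0.0000
    outer loop
      vertex 0.00 0.00 13.00
      vertex 0.00 16.00 0.00
      vertex 0.00 0.00 0.00
    endloop
  endfacet
  facet normal 1.0000 0.0000 0.0000
    outer loop
      vertex 28.00 0.00 0.00
      vertex 28.00 16.00 0.00
      vertex 28.00 0.00 13.00
    endloop
  endfacet
endsolid part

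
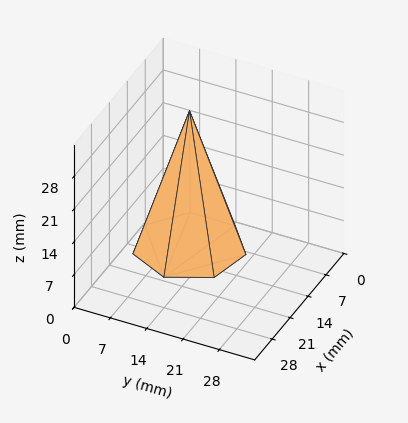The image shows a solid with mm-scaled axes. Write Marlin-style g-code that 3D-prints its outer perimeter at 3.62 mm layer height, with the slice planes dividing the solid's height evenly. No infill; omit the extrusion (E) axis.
Reading the render: the shape is a regular 7-sided pyramid, base circumscribed radius ≈ 10 mm, apex at z ≈ 29 mm (dimensions read to the nearest mm from the axis ticks). For the g-code, the solid's height is divided into equal slices at the stated Δz and each level perimeter traced with G1 moves after a G0 lift.

; perimeter-only toolpath
G21 ; units = mm
G90 ; absolute positioning
G28 ; home
; layer 1
G0 Z3.62
G0 X18.75 Y10.00
G1 X15.45 Y16.84
G1 X8.05 Y18.53
G1 X2.12 Y13.80
G1 X2.12 Y6.20
G1 X8.05 Y1.47
G1 X15.45 Y3.16
G1 X18.75 Y10.00
; layer 2
G0 Z7.25
G0 X17.50 Y10.00
G1 X14.67 Y15.87
G1 X8.33 Y17.31
G1 X3.24 Y13.25
G1 X3.24 Y6.75
G1 X8.33 Y2.69
G1 X14.67 Y4.13
G1 X17.50 Y10.00
; layer 3
G0 Z10.88
G0 X16.25 Y10.00
G1 X13.89 Y14.89
G1 X8.61 Y16.09
G1 X4.37 Y12.71
G1 X4.37 Y7.29
G1 X8.61 Y3.91
G1 X13.89 Y5.11
G1 X16.25 Y10.00
; layer 4
G0 Z14.50
G0 X15.00 Y10.00
G1 X13.12 Y13.91
G1 X8.88 Y14.88
G1 X5.50 Y12.17
G1 X5.50 Y7.83
G1 X8.88 Y5.12
G1 X13.12 Y6.09
G1 X15.00 Y10.00
; layer 5
G0 Z18.12
G0 X13.75 Y10.00
G1 X12.34 Y12.93
G1 X9.16 Y13.66
G1 X6.62 Y11.63
G1 X6.62 Y8.37
G1 X9.16 Y6.34
G1 X12.34 Y7.07
G1 X13.75 Y10.00
; layer 6
G0 Z21.75
G0 X12.50 Y10.00
G1 X11.56 Y11.96
G1 X9.44 Y12.44
G1 X7.75 Y11.09
G1 X7.75 Y8.91
G1 X9.44 Y7.56
G1 X11.56 Y8.04
G1 X12.50 Y10.00
; layer 7
G0 Z25.38
G0 X11.25 Y10.00
G1 X10.78 Y10.98
G1 X9.72 Y11.22
G1 X8.87 Y10.54
G1 X8.87 Y9.46
G1 X9.72 Y8.78
G1 X10.78 Y9.02
G1 X11.25 Y10.00
M2 ; end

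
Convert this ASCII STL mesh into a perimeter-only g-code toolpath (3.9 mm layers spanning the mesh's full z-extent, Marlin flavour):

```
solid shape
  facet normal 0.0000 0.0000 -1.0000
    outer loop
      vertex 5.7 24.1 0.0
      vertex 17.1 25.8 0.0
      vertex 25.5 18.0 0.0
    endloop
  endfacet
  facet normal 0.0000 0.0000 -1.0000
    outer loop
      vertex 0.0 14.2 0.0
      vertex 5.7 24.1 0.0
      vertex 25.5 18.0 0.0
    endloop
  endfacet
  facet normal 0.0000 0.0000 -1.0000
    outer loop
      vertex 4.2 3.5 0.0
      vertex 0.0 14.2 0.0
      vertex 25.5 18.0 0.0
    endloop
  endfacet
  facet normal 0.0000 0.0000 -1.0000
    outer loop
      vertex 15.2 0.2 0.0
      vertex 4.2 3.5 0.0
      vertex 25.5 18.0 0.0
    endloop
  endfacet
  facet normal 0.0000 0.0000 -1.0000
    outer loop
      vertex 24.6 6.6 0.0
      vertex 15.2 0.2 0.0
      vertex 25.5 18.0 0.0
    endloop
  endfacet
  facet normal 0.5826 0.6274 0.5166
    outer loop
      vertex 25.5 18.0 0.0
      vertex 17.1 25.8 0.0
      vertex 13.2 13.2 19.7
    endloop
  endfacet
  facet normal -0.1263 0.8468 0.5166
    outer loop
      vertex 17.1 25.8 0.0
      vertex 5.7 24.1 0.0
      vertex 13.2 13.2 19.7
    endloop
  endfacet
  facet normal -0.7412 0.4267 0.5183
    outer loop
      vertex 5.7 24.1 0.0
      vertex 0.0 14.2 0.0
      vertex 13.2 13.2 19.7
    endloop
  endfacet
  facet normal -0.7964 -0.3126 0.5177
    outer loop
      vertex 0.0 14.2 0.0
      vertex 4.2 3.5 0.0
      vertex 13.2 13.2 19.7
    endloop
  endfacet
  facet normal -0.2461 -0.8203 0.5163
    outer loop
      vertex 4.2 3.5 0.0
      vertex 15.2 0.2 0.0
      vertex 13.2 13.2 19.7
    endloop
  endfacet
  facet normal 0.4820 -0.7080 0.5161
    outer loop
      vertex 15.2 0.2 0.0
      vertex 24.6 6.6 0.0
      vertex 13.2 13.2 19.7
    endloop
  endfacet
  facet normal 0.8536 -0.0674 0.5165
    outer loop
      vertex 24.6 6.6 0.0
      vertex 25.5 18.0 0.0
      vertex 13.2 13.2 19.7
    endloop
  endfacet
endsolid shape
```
; perimeter-only toolpath
G21 ; units = mm
G90 ; absolute positioning
G28 ; home
; layer 1
G0 Z3.9
G0 X23.0 Y17.0
G1 X16.3 Y23.3
G1 X7.2 Y21.9
G1 X2.6 Y14.0
G1 X6.0 Y5.4
G1 X14.8 Y2.8
G1 X22.3 Y7.9
G1 X23.0 Y17.0
; layer 2
G0 Z7.9
G0 X20.6 Y16.1
G1 X15.5 Y20.8
G1 X8.7 Y19.7
G1 X5.3 Y13.8
G1 X7.8 Y7.4
G1 X14.4 Y5.4
G1 X20.0 Y9.2
G1 X20.6 Y16.1
; layer 3
G0 Z11.8
G0 X18.1 Y15.1
G1 X14.8 Y18.2
G1 X10.2 Y17.6
G1 X7.9 Y13.6
G1 X9.6 Y9.3
G1 X14.0 Y8.0
G1 X17.8 Y10.6
G1 X18.1 Y15.1
; layer 4
G0 Z15.8
G0 X15.7 Y14.2
G1 X14.0 Y15.7
G1 X11.7 Y15.4
G1 X10.6 Y13.4
G1 X11.4 Y11.3
G1 X13.6 Y10.6
G1 X15.5 Y11.9
G1 X15.7 Y14.2
M2 ; end

The solid is a regular 7-sided pyramid, base circumscribed radius ≈ 13.2 mm, apex at z ≈ 19.7 mm. Slicing at Δz = 3.9 mm — 5 equal slices spanning the solid's height, so layer i sits at z = i·h/5 — gives 4 non-empty perimeters. Each is a 7-segment closed polygon; G0 lifts to the layer z and rapids to the start vertex, then G1 traces the edges. The cross-section shrinks linearly with z (the slice at the apex is degenerate and omitted).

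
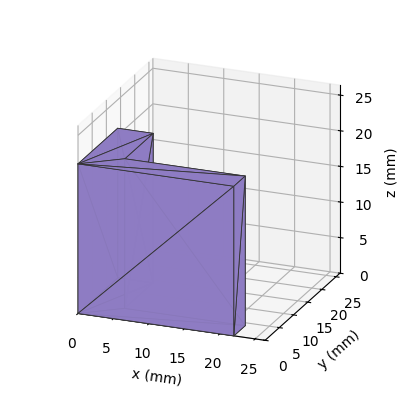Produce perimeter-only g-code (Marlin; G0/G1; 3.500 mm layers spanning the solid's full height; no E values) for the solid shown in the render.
Reading the render: the shape is an L-shaped prism: outer 22 × 14 mm, arm thicknesses ≈ 4 mm (horizontal) and 5 mm (vertical), extruded 21 mm in z (dimensions read to the nearest mm from the axis ticks). For the g-code, the solid's height is divided into equal slices at the stated Δz and each level perimeter traced with G1 moves after a G0 lift.

; perimeter-only toolpath
G21 ; units = mm
G90 ; absolute positioning
G28 ; home
; layer 1
G0 Z3.500
G0 X0.000 Y0.000
G1 X22.000 Y0.000
G1 X22.000 Y4.000
G1 X5.000 Y4.000
G1 X5.000 Y14.000
G1 X0.000 Y14.000
G1 X0.000 Y0.000
; layer 2
G0 Z7.000
G0 X0.000 Y0.000
G1 X22.000 Y0.000
G1 X22.000 Y4.000
G1 X5.000 Y4.000
G1 X5.000 Y14.000
G1 X0.000 Y14.000
G1 X0.000 Y0.000
; layer 3
G0 Z10.500
G0 X0.000 Y0.000
G1 X22.000 Y0.000
G1 X22.000 Y4.000
G1 X5.000 Y4.000
G1 X5.000 Y14.000
G1 X0.000 Y14.000
G1 X0.000 Y0.000
; layer 4
G0 Z14.000
G0 X0.000 Y0.000
G1 X22.000 Y0.000
G1 X22.000 Y4.000
G1 X5.000 Y4.000
G1 X5.000 Y14.000
G1 X0.000 Y14.000
G1 X0.000 Y0.000
; layer 5
G0 Z17.500
G0 X0.000 Y0.000
G1 X22.000 Y0.000
G1 X22.000 Y4.000
G1 X5.000 Y4.000
G1 X5.000 Y14.000
G1 X0.000 Y14.000
G1 X0.000 Y0.000
; layer 6
G0 Z21.000
G0 X0.000 Y0.000
G1 X22.000 Y0.000
G1 X22.000 Y4.000
G1 X5.000 Y4.000
G1 X5.000 Y14.000
G1 X0.000 Y14.000
G1 X0.000 Y0.000
M2 ; end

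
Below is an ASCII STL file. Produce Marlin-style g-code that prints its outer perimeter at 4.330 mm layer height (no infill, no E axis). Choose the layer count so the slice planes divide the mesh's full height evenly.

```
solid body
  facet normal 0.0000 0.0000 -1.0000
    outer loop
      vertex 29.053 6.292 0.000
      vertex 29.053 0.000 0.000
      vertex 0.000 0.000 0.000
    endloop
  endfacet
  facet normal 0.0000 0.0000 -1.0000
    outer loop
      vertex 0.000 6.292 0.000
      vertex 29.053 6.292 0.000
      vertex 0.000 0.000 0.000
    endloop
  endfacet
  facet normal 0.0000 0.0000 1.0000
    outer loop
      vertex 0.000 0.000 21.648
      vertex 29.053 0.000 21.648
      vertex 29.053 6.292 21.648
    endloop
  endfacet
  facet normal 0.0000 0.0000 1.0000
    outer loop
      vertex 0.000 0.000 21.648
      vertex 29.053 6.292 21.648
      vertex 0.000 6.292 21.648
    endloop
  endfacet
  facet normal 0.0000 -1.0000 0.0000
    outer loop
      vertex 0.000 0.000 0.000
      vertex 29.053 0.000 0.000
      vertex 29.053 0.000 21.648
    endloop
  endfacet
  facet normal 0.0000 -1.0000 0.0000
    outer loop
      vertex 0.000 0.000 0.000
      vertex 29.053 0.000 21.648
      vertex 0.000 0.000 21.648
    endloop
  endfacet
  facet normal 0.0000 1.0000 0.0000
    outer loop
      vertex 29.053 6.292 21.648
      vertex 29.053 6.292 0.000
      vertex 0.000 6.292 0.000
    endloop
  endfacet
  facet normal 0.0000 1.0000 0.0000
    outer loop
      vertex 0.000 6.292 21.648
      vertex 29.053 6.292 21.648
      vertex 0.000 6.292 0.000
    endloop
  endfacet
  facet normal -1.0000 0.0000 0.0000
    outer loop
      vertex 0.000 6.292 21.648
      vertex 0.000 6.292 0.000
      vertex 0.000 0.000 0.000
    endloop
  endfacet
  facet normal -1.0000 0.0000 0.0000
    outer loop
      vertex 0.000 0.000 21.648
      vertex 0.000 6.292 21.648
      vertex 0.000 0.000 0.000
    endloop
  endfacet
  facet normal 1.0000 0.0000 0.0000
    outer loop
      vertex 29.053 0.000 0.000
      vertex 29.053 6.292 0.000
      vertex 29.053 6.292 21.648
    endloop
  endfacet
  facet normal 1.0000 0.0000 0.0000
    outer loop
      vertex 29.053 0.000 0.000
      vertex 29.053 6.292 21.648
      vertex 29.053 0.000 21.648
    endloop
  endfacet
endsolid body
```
; perimeter-only toolpath
G21 ; units = mm
G90 ; absolute positioning
G28 ; home
; layer 1
G0 Z4.330
G0 X0.000 Y0.000
G1 X29.053 Y0.000
G1 X29.053 Y6.292
G1 X0.000 Y6.292
G1 X0.000 Y0.000
; layer 2
G0 Z8.659
G0 X0.000 Y0.000
G1 X29.053 Y0.000
G1 X29.053 Y6.292
G1 X0.000 Y6.292
G1 X0.000 Y0.000
; layer 3
G0 Z12.989
G0 X0.000 Y0.000
G1 X29.053 Y0.000
G1 X29.053 Y6.292
G1 X0.000 Y6.292
G1 X0.000 Y0.000
; layer 4
G0 Z17.318
G0 X0.000 Y0.000
G1 X29.053 Y0.000
G1 X29.053 Y6.292
G1 X0.000 Y6.292
G1 X0.000 Y0.000
; layer 5
G0 Z21.648
G0 X0.000 Y0.000
G1 X29.053 Y0.000
G1 X29.053 Y6.292
G1 X0.000 Y6.292
G1 X0.000 Y0.000
M2 ; end

The solid is a rectangular box, roughly 29.1 × 6.29 mm footprint and 21.6 mm tall. Slicing at Δz = 4.330 mm — 5 equal slices spanning the solid's height, so layer i sits at z = i·h/5 — gives 5 non-empty perimeters. Each is a 4-segment closed polygon; G0 lifts to the layer z and rapids to the start vertex, then G1 traces the edges.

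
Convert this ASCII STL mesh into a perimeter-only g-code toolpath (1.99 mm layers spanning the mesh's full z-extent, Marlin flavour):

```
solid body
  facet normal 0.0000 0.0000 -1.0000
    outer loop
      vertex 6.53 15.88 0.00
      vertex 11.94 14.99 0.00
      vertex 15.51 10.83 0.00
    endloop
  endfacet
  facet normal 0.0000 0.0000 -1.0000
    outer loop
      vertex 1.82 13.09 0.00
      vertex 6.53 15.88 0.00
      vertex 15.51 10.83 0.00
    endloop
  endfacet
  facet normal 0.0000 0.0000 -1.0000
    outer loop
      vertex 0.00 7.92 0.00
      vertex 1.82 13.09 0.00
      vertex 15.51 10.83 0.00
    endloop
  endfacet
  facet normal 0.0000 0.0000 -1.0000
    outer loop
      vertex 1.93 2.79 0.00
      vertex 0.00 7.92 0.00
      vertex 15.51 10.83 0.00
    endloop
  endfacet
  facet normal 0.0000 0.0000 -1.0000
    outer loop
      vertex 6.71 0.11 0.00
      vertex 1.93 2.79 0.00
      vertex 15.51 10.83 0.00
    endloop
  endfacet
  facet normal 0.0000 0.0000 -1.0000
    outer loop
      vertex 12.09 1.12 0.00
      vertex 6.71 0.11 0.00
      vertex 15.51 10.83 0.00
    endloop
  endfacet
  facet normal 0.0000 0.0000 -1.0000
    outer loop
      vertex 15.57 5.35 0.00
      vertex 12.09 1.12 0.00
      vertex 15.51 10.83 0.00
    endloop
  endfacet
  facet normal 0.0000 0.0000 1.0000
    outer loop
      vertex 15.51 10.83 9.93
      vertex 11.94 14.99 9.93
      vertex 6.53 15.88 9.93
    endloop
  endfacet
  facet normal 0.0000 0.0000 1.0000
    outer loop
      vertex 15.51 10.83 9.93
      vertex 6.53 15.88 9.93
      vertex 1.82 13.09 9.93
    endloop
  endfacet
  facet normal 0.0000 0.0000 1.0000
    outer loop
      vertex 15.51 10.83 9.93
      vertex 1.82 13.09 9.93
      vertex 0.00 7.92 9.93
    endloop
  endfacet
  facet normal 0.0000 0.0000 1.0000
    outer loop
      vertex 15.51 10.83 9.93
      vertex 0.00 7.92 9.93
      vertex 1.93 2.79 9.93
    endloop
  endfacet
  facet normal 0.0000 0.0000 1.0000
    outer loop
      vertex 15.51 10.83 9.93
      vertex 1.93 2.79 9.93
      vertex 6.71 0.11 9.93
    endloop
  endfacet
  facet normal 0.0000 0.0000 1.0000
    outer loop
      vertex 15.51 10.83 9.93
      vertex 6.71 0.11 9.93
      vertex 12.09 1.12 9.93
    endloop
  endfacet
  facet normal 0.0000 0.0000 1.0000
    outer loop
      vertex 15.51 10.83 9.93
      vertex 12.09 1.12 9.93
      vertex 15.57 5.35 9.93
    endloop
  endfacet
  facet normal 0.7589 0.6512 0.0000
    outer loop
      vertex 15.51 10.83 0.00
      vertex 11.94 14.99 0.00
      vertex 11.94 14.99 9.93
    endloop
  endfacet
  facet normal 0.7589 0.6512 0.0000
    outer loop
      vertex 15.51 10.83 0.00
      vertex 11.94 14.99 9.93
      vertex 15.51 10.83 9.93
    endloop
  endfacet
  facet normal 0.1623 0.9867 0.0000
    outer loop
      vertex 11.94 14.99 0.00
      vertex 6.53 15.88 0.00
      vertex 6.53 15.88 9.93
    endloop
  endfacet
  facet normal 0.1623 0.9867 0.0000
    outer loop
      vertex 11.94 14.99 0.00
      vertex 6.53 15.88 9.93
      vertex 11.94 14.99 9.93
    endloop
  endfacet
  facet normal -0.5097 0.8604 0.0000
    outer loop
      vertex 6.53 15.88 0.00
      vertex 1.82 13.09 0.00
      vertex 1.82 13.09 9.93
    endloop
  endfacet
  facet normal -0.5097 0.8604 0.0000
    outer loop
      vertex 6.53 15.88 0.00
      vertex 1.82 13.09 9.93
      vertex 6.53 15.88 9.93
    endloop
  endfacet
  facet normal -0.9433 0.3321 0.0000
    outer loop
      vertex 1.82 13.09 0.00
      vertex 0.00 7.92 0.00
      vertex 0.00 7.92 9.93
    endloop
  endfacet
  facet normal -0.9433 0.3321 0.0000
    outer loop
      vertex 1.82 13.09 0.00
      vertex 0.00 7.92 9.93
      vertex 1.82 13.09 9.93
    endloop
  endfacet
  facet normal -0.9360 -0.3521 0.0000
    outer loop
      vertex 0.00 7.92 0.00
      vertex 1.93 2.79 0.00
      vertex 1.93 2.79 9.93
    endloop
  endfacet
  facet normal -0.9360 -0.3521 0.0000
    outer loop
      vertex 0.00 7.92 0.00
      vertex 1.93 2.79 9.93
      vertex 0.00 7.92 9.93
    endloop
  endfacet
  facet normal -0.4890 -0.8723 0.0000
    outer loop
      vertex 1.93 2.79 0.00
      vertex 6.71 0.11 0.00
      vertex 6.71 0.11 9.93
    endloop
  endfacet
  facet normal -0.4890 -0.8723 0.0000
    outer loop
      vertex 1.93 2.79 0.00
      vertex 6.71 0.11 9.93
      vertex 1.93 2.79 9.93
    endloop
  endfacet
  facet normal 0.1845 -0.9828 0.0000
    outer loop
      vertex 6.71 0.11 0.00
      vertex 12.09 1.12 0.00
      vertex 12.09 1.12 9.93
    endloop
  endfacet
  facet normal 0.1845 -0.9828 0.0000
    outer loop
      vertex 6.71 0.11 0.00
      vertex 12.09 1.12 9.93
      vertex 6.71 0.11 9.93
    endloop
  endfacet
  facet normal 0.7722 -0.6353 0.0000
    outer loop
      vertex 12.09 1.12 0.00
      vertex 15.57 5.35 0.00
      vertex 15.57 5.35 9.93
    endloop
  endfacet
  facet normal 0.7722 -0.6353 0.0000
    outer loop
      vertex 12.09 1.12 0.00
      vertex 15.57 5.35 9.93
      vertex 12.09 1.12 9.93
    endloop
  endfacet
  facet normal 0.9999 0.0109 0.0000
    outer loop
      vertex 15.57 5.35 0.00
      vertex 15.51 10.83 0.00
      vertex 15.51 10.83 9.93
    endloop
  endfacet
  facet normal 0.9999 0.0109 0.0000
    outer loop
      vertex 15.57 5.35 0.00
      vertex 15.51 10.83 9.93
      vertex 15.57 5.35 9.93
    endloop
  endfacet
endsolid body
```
; perimeter-only toolpath
G21 ; units = mm
G90 ; absolute positioning
G28 ; home
; layer 1
G0 Z1.99
G0 X15.51 Y10.83
G1 X11.94 Y14.99
G1 X6.53 Y15.88
G1 X1.82 Y13.09
G1 X0.00 Y7.92
G1 X1.93 Y2.79
G1 X6.71 Y0.11
G1 X12.09 Y1.12
G1 X15.57 Y5.35
G1 X15.51 Y10.83
; layer 2
G0 Z3.97
G0 X15.51 Y10.83
G1 X11.94 Y14.99
G1 X6.53 Y15.88
G1 X1.82 Y13.09
G1 X0.00 Y7.92
G1 X1.93 Y2.79
G1 X6.71 Y0.11
G1 X12.09 Y1.12
G1 X15.57 Y5.35
G1 X15.51 Y10.83
; layer 3
G0 Z5.96
G0 X15.51 Y10.83
G1 X11.94 Y14.99
G1 X6.53 Y15.88
G1 X1.82 Y13.09
G1 X0.00 Y7.92
G1 X1.93 Y2.79
G1 X6.71 Y0.11
G1 X12.09 Y1.12
G1 X15.57 Y5.35
G1 X15.51 Y10.83
; layer 4
G0 Z7.94
G0 X15.51 Y10.83
G1 X11.94 Y14.99
G1 X6.53 Y15.88
G1 X1.82 Y13.09
G1 X0.00 Y7.92
G1 X1.93 Y2.79
G1 X6.71 Y0.11
G1 X12.09 Y1.12
G1 X15.57 Y5.35
G1 X15.51 Y10.83
; layer 5
G0 Z9.93
G0 X15.51 Y10.83
G1 X11.94 Y14.99
G1 X6.53 Y15.88
G1 X1.82 Y13.09
G1 X0.00 Y7.92
G1 X1.93 Y2.79
G1 X6.71 Y0.11
G1 X12.09 Y1.12
G1 X15.57 Y5.35
G1 X15.51 Y10.83
M2 ; end

The solid is a regular 9-sided prism (a cylinder approximated with 9 flat sides), circumscribed radius ≈ 8.01 mm, height ≈ 9.93 mm. Slicing at Δz = 1.99 mm — 5 equal slices spanning the solid's height, so layer i sits at z = i·h/5 — gives 5 non-empty perimeters. Each is a 9-segment closed polygon; G0 lifts to the layer z and rapids to the start vertex, then G1 traces the edges.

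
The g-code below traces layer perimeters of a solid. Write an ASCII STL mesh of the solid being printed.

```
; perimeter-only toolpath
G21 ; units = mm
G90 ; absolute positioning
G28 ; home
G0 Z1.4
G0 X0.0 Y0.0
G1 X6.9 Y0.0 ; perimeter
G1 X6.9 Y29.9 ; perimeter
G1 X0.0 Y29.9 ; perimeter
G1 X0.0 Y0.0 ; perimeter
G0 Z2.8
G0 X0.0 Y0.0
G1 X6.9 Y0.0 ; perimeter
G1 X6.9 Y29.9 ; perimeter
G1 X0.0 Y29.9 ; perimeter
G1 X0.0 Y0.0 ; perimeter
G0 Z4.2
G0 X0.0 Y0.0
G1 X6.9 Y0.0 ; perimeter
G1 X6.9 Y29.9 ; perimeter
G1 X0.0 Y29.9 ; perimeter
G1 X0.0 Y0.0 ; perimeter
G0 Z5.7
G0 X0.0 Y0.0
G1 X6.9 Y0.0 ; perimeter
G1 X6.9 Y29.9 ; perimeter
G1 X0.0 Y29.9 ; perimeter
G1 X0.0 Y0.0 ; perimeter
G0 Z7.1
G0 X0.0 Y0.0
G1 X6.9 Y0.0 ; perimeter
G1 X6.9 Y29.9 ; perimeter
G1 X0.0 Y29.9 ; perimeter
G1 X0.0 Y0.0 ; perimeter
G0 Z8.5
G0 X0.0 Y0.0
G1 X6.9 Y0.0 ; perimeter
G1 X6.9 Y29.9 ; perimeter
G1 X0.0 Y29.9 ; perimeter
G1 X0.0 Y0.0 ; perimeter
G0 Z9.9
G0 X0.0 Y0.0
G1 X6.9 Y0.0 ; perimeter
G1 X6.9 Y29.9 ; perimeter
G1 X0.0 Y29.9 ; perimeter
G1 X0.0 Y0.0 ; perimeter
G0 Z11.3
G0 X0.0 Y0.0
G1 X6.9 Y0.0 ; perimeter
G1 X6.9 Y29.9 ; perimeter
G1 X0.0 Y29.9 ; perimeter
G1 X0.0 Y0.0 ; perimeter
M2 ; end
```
solid part
  facet normal 0.0000 0.0000 -1.0000
    outer loop
      vertex 6.9 29.9 0.0
      vertex 6.9 0.0 0.0
      vertex 0.0 0.0 0.0
    endloop
  endfacet
  facet normal 0.0000 0.0000 -1.0000
    outer loop
      vertex 0.0 29.9 0.0
      vertex 6.9 29.9 0.0
      vertex 0.0 0.0 0.0
    endloop
  endfacet
  facet normal 0.0000 0.0000 1.0000
    outer loop
      vertex 0.0 0.0 11.3
      vertex 6.9 0.0 11.3
      vertex 6.9 29.9 11.3
    endloop
  endfacet
  facet normal 0.0000 0.0000 1.0000
    outer loop
      vertex 0.0 0.0 11.3
      vertex 6.9 29.9 11.3
      vertex 0.0 29.9 11.3
    endloop
  endfacet
  facet normal 0.0000 -1.0000 0.0000
    outer loop
      vertex 0.0 0.0 0.0
      vertex 6.9 0.0 0.0
      vertex 6.9 0.0 11.3
    endloop
  endfacet
  facet normal 0.0000 -1.0000 0.0000
    outer loop
      vertex 0.0 0.0 0.0
      vertex 6.9 0.0 11.3
      vertex 0.0 0.0 11.3
    endloop
  endfacet
  facet normal 0.0000 1.0000 0.0000
    outer loop
      vertex 6.9 29.9 11.3
      vertex 6.9 29.9 0.0
      vertex 0.0 29.9 0.0
    endloop
  endfacet
  facet normal 0.0000 1.0000 0.0000
    outer loop
      vertex 0.0 29.9 11.3
      vertex 6.9 29.9 11.3
      vertex 0.0 29.9 0.0
    endloop
  endfacet
  facet normal -1.0000 0.0000 0.0000
    outer loop
      vertex 0.0 29.9 11.3
      vertex 0.0 29.9 0.0
      vertex 0.0 0.0 0.0
    endloop
  endfacet
  facet normal -1.0000 0.0000 0.0000
    outer loop
      vertex 0.0 0.0 11.3
      vertex 0.0 29.9 11.3
      vertex 0.0 0.0 0.0
    endloop
  endfacet
  facet normal 1.0000 0.0000 0.0000
    outer loop
      vertex 6.9 0.0 0.0
      vertex 6.9 29.9 0.0
      vertex 6.9 29.9 11.3
    endloop
  endfacet
  facet normal 1.0000 0.0000 0.0000
    outer loop
      vertex 6.9 0.0 0.0
      vertex 6.9 29.9 11.3
      vertex 6.9 0.0 11.3
    endloop
  endfacet
endsolid part

The G0 Z moves step by Δz≈1.4 mm. Every layer's G1 loop is the same polygon, so the solid is a straight extrusion of it from z=0 to z≈11.3. Closing with flat bottom and top caps and triangulating gives 12 facets — a rectangular box, roughly 6.9 × 29.9 mm footprint and 11.3 mm tall.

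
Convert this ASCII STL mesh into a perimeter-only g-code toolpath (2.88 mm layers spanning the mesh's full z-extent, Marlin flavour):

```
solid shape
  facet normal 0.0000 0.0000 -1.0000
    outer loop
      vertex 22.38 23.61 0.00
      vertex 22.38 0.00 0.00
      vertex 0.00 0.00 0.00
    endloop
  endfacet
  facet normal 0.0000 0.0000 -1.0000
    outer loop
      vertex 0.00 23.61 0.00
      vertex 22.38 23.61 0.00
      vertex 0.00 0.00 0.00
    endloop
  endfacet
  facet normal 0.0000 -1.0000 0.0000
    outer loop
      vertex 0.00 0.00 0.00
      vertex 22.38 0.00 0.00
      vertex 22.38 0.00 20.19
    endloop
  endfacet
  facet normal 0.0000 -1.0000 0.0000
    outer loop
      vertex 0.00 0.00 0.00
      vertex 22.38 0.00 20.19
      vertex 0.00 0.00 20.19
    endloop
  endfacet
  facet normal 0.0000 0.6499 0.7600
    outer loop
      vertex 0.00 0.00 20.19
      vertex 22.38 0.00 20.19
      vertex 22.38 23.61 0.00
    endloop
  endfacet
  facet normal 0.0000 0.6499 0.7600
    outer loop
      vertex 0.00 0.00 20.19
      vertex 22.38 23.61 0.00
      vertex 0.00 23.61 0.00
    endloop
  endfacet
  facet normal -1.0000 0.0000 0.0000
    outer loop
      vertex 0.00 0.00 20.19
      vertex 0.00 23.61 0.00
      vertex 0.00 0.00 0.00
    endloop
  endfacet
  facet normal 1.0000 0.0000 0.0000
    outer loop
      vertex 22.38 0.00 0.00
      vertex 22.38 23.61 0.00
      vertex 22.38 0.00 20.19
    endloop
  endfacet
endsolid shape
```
; perimeter-only toolpath
G21 ; units = mm
G90 ; absolute positioning
G28 ; home
; layer 1
G0 Z2.88
G0 X0.00 Y0.00
G1 X22.38 Y0.00
G1 X22.38 Y20.24
G1 X0.00 Y20.24
G1 X0.00 Y0.00
; layer 2
G0 Z5.77
G0 X0.00 Y0.00
G1 X22.38 Y0.00
G1 X22.38 Y16.86
G1 X0.00 Y16.86
G1 X0.00 Y0.00
; layer 3
G0 Z8.65
G0 X0.00 Y0.00
G1 X22.38 Y0.00
G1 X22.38 Y13.49
G1 X0.00 Y13.49
G1 X0.00 Y0.00
; layer 4
G0 Z11.54
G0 X0.00 Y0.00
G1 X22.38 Y0.00
G1 X22.38 Y10.12
G1 X0.00 Y10.12
G1 X0.00 Y0.00
; layer 5
G0 Z14.42
G0 X0.00 Y0.00
G1 X22.38 Y0.00
G1 X22.38 Y6.75
G1 X0.00 Y6.75
G1 X0.00 Y0.00
; layer 6
G0 Z17.31
G0 X0.00 Y0.00
G1 X22.38 Y0.00
G1 X22.38 Y3.37
G1 X0.00 Y3.37
G1 X0.00 Y0.00
M2 ; end

The solid is a wedge (ramp): 22.4 × 23.6 mm base, rising to 20.2 mm along the y=0 edge and sloping linearly to z=0 at y=23.6. Slicing at Δz = 2.88 mm — 7 equal slices spanning the solid's height, so layer i sits at z = i·h/7 — gives 6 non-empty perimeters. Each is a 4-segment closed polygon; G0 lifts to the layer z and rapids to the start vertex, then G1 traces the edges. The cross-section shrinks linearly with z (the slice at the apex is degenerate and omitted).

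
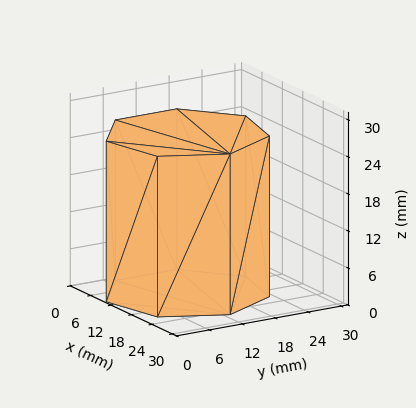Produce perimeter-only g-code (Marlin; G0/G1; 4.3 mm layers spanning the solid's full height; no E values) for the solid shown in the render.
Reading the render: the shape is a regular 7-sided prism (a cylinder approximated with 7 flat sides), circumscribed radius ≈ 13 mm, height ≈ 26 mm (dimensions read to the nearest mm from the axis ticks). For the g-code, the solid's height is divided into equal slices at the stated Δz and each level perimeter traced with G1 moves after a G0 lift.

; perimeter-only toolpath
G21 ; units = mm
G90 ; absolute positioning
G28 ; home
; layer 1
G0 Z4.3
G0 X26.0 Y13.0
G1 X21.1 Y23.2
G1 X10.1 Y25.7
G1 X1.3 Y18.6
G1 X1.3 Y7.4
G1 X10.1 Y0.3
G1 X21.1 Y2.8
G1 X26.0 Y13.0
; layer 2
G0 Z8.7
G0 X26.0 Y13.0
G1 X21.1 Y23.2
G1 X10.1 Y25.7
G1 X1.3 Y18.6
G1 X1.3 Y7.4
G1 X10.1 Y0.3
G1 X21.1 Y2.8
G1 X26.0 Y13.0
; layer 3
G0 Z13.0
G0 X26.0 Y13.0
G1 X21.1 Y23.2
G1 X10.1 Y25.7
G1 X1.3 Y18.6
G1 X1.3 Y7.4
G1 X10.1 Y0.3
G1 X21.1 Y2.8
G1 X26.0 Y13.0
; layer 4
G0 Z17.3
G0 X26.0 Y13.0
G1 X21.1 Y23.2
G1 X10.1 Y25.7
G1 X1.3 Y18.6
G1 X1.3 Y7.4
G1 X10.1 Y0.3
G1 X21.1 Y2.8
G1 X26.0 Y13.0
; layer 5
G0 Z21.7
G0 X26.0 Y13.0
G1 X21.1 Y23.2
G1 X10.1 Y25.7
G1 X1.3 Y18.6
G1 X1.3 Y7.4
G1 X10.1 Y0.3
G1 X21.1 Y2.8
G1 X26.0 Y13.0
; layer 6
G0 Z26.0
G0 X26.0 Y13.0
G1 X21.1 Y23.2
G1 X10.1 Y25.7
G1 X1.3 Y18.6
G1 X1.3 Y7.4
G1 X10.1 Y0.3
G1 X21.1 Y2.8
G1 X26.0 Y13.0
M2 ; end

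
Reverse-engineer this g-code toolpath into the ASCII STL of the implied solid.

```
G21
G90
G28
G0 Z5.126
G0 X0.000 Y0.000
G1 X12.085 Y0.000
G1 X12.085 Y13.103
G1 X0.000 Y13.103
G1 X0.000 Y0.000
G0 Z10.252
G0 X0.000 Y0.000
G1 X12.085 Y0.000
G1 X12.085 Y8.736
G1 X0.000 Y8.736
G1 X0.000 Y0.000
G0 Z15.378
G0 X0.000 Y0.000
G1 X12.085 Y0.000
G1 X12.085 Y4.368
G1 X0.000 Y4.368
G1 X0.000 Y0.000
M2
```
solid part
  facet normal 0.0000 0.0000 -1.0000
    outer loop
      vertex 12.085 17.471 0.000
      vertex 12.085 0.000 0.000
      vertex 0.000 0.000 0.000
    endloop
  endfacet
  facet normal 0.0000 0.0000 -1.0000
    outer loop
      vertex 0.000 17.471 0.000
      vertex 12.085 17.471 0.000
      vertex 0.000 0.000 0.000
    endloop
  endfacet
  facet normal 0.0000 -1.0000 0.0000
    outer loop
      vertex 0.000 0.000 0.000
      vertex 12.085 0.000 0.000
      vertex 12.085 0.000 20.504
    endloop
  endfacet
  facet normal 0.0000 -1.0000 0.0000
    outer loop
      vertex 0.000 0.000 0.000
      vertex 12.085 0.000 20.504
      vertex 0.000 0.000 20.504
    endloop
  endfacet
  facet normal 0.0000 0.7612 0.6486
    outer loop
      vertex 0.000 0.000 20.504
      vertex 12.085 0.000 20.504
      vertex 12.085 17.471 0.000
    endloop
  endfacet
  facet normal 0.0000 0.7612 0.6486
    outer loop
      vertex 0.000 0.000 20.504
      vertex 12.085 17.471 0.000
      vertex 0.000 17.471 0.000
    endloop
  endfacet
  facet normal -1.0000 0.0000 0.0000
    outer loop
      vertex 0.000 0.000 20.504
      vertex 0.000 17.471 0.000
      vertex 0.000 0.000 0.000
    endloop
  endfacet
  facet normal 1.0000 0.0000 0.0000
    outer loop
      vertex 12.085 0.000 0.000
      vertex 12.085 17.471 0.000
      vertex 12.085 0.000 20.504
    endloop
  endfacet
endsolid part

The G0 Z moves step by Δz≈5.126 mm. The G1 loops shrink linearly with z, so the solid tapers from its base footprint up to z≈20.5. Closing with a flat bottom cap and the tapered top and triangulating gives 8 facets — a wedge (ramp): 12.1 × 17.5 mm base, rising to 20.5 mm along the y=0 edge and sloping linearly to z=0 at y=17.5.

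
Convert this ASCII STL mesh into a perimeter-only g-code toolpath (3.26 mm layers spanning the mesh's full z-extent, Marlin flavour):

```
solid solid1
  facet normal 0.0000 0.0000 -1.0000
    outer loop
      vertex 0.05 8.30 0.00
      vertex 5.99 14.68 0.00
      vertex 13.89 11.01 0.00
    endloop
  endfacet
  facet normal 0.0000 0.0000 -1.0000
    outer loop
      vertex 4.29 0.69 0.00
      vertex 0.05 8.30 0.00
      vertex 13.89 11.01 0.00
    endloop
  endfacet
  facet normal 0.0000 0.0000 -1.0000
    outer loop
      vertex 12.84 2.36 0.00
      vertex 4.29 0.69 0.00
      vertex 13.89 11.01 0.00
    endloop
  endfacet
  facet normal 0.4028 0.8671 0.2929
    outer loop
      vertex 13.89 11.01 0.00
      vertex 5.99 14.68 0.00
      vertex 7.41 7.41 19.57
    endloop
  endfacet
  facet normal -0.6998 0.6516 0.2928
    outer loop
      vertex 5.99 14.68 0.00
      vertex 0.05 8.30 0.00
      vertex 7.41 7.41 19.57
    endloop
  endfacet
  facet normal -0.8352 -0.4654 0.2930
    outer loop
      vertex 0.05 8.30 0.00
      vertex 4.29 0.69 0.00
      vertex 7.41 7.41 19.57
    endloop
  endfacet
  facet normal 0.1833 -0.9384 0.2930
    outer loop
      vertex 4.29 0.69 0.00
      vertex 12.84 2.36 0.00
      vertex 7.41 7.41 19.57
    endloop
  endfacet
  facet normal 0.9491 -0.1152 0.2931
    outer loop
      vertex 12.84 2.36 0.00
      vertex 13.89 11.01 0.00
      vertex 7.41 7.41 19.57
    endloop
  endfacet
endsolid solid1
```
; perimeter-only toolpath
G21 ; units = mm
G90 ; absolute positioning
G28 ; home
; layer 1
G0 Z3.26
G0 X12.81 Y10.41
G1 X6.23 Y13.47
G1 X1.28 Y8.15
G1 X4.81 Y1.81
G1 X11.94 Y3.20
G1 X12.81 Y10.41
; layer 2
G0 Z6.52
G0 X11.73 Y9.81
G1 X6.46 Y12.26
G1 X2.50 Y8.00
G1 X5.33 Y2.93
G1 X11.03 Y4.04
G1 X11.73 Y9.81
; layer 3
G0 Z9.79
G0 X10.65 Y9.21
G1 X6.70 Y11.04
G1 X3.73 Y7.86
G1 X5.85 Y4.05
G1 X10.12 Y4.88
G1 X10.65 Y9.21
; layer 4
G0 Z13.05
G0 X9.57 Y8.61
G1 X6.94 Y9.83
G1 X4.96 Y7.71
G1 X6.37 Y5.17
G1 X9.22 Y5.73
G1 X9.57 Y8.61
; layer 5
G0 Z16.31
G0 X8.49 Y8.01
G1 X7.17 Y8.62
G1 X6.18 Y7.56
G1 X6.89 Y6.29
G1 X8.32 Y6.57
G1 X8.49 Y8.01
M2 ; end

The solid is a regular 5-sided pyramid, base circumscribed radius ≈ 7.41 mm, apex at z ≈ 19.6 mm. Slicing at Δz = 3.26 mm — 6 equal slices spanning the solid's height, so layer i sits at z = i·h/6 — gives 5 non-empty perimeters. Each is a 5-segment closed polygon; G0 lifts to the layer z and rapids to the start vertex, then G1 traces the edges. The cross-section shrinks linearly with z (the slice at the apex is degenerate and omitted).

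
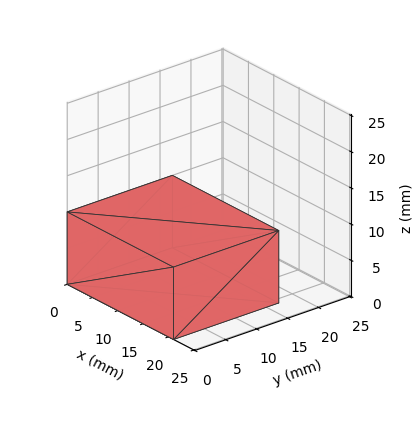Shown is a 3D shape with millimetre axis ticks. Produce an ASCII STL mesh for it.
Reading the render: the shape is a rectangular box, roughly 21 × 17 mm footprint and 10 mm tall (dimensions read to the nearest mm from the axis ticks). For the STL, each face is triangulated and given an outward normal.

solid part
  facet normal 0.0000 0.0000 -1.0000
    outer loop
      vertex 21.000 17.000 0.000
      vertex 21.000 0.000 0.000
      vertex 0.000 0.000 0.000
    endloop
  endfacet
  facet normal 0.0000 0.0000 -1.0000
    outer loop
      vertex 0.000 17.000 0.000
      vertex 21.000 17.000 0.000
      vertex 0.000 0.000 0.000
    endloop
  endfacet
  facet normal 0.0000 0.0000 1.0000
    outer loop
      vertex 0.000 0.000 10.000
      vertex 21.000 0.000 10.000
      vertex 21.000 17.000 10.000
    endloop
  endfacet
  facet normal 0.0000 0.0000 1.0000
    outer loop
      vertex 0.000 0.000 10.000
      vertex 21.000 17.000 10.000
      vertex 0.000 17.000 10.000
    endloop
  endfacet
  facet normal 0.0000 -1.0000 0.0000
    outer loop
      vertex 0.000 0.000 0.000
      vertex 21.000 0.000 0.000
      vertex 21.000 0.000 10.000
    endloop
  endfacet
  facet normal 0.0000 -1.0000 0.0000
    outer loop
      vertex 0.000 0.000 0.000
      vertex 21.000 0.000 10.000
      vertex 0.000 0.000 10.000
    endloop
  endfacet
  facet normal 0.0000 1.0000 0.0000
    outer loop
      vertex 21.000 17.000 10.000
      vertex 21.000 17.000 0.000
      vertex 0.000 17.000 0.000
    endloop
  endfacet
  facet normal 0.0000 1.0000 0.0000
    outer loop
      vertex 0.000 17.000 10.000
      vertex 21.000 17.000 10.000
      vertex 0.000 17.000 0.000
    endloop
  endfacet
  facet normal -1.0000 0.0000 0.0000
    outer loop
      vertex 0.000 17.000 10.000
      vertex 0.000 17.000 0.000
      vertex 0.000 0.000 0.000
    endloop
  endfacet
  facet normal -1.0000 0.0000 0.0000
    outer loop
      vertex 0.000 0.000 10.000
      vertex 0.000 17.000 10.000
      vertex 0.000 0.000 0.000
    endloop
  endfacet
  facet normal 1.0000 0.0000 0.0000
    outer loop
      vertex 21.000 0.000 0.000
      vertex 21.000 17.000 0.000
      vertex 21.000 17.000 10.000
    endloop
  endfacet
  facet normal 1.0000 0.0000 0.0000
    outer loop
      vertex 21.000 0.000 0.000
      vertex 21.000 17.000 10.000
      vertex 21.000 0.000 10.000
    endloop
  endfacet
endsolid part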